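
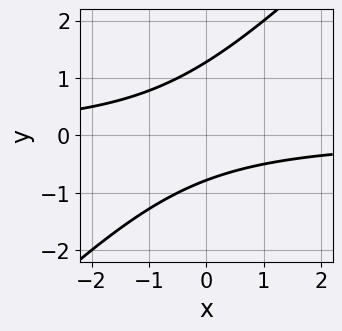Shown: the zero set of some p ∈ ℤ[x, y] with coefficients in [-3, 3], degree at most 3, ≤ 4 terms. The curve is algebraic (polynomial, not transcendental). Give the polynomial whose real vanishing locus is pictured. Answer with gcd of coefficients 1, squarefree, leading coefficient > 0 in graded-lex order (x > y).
1. Degree: the shape is more complex than any degree-1 curve, so deg p = 2.
2. From the axis intercepts and sections: it misses every integer gridline on the x-axis.
3. Fitting integer coefficients to these (and the overall shape) gives p.

2*x*y - 2*y^2 + y + 2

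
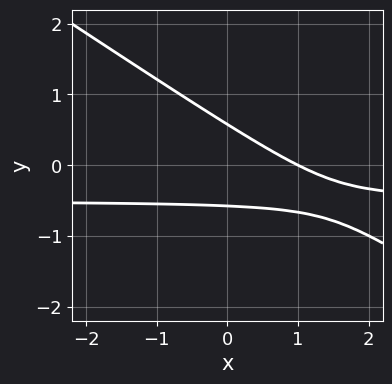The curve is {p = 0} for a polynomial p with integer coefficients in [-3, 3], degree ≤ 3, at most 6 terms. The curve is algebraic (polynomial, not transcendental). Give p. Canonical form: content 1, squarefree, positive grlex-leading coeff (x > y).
2*x*y + 3*y^2 + x - 1

1. The degree is 2 — the shape is more complex than any degree-1 curve.
2. From the axis intercepts and sections: one x-axis crossing is at x = 1.
3. Matching integer coefficients to the picture gives p.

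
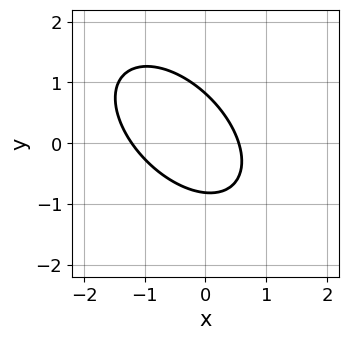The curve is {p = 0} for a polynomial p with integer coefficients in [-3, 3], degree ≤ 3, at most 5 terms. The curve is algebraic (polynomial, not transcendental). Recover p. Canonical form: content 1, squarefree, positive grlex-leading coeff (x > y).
Degree: no degree-1 curve has this shape, so deg p = 2.
Matching integer coefficients to the picture gives p.

3*x^2 + 3*x*y + 3*y^2 + 2*x - 2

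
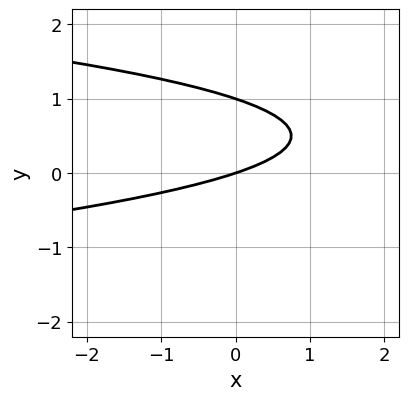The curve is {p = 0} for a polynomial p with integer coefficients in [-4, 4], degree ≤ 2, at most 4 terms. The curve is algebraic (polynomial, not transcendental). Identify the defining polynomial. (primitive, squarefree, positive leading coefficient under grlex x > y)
3*y^2 + x - 3*y

The degree is 2 — no degree-1 curve has this shape.
Checking where it meets the axes: it meets the x-axis at x = 0 (among the integer gridlines); the y-axis gridline crossings are at y ∈ {0, 1}.
Assembling these constraints gives the stated polynomial.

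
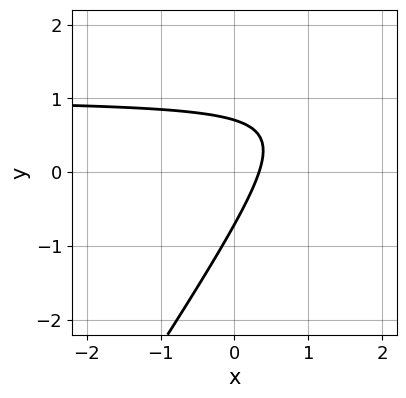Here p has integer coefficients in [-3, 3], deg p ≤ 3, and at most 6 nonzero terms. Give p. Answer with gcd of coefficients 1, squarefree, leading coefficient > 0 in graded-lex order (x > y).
3*x*y - 2*y^2 - 3*x + 1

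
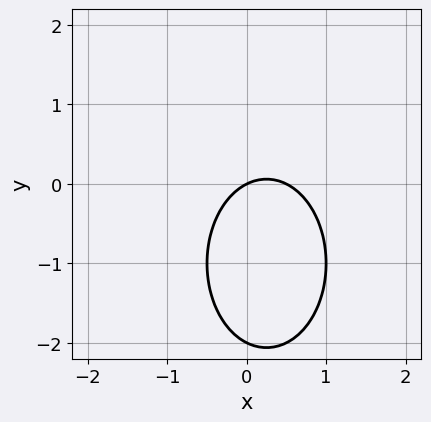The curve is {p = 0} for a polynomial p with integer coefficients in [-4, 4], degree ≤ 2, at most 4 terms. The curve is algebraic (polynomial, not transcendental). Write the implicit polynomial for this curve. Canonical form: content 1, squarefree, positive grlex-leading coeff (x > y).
2*x^2 + y^2 - x + 2*y

First, deg p = 2. A generic line meets the curve in up to 2 points.
Next, checking where it meets the axes: one x-axis crossing is at x = 0; among the integer gridlines, it crosses the y-axis at y ∈ {-2, 0}.
Finally, these observations pin down the coefficients.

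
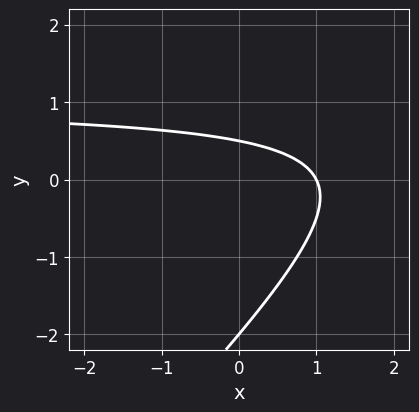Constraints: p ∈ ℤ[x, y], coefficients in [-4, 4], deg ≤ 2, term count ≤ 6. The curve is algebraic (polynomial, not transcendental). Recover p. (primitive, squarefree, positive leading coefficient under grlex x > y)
1. Degree: the shape is more complex than any degree-1 curve, so deg p = 2.
2. Against the integer gridlines: it meets the x-axis at x = 1 (among the integer gridlines); it crosses the y-axis at the gridline y = -2.
3. Together with the visible shape, these determine p as stated.

2*x*y - 2*y^2 - 2*x - 3*y + 2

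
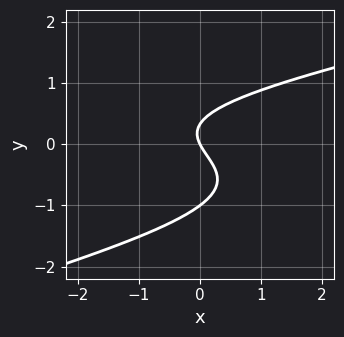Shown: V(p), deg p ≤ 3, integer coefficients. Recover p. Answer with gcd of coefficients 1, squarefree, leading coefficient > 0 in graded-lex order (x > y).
1. deg p = 3. The shape is more complex than any degree-2 curve.
2. Against the integer gridlines: among the integer gridlines, it crosses the y-axis at y ∈ {-1, 0}; it meets the x-axis at x = 0 (among the integer gridlines).
3. These observations pin down the coefficients.

x*y^2 - 3*y^3 - 2*y^2 + 2*x + y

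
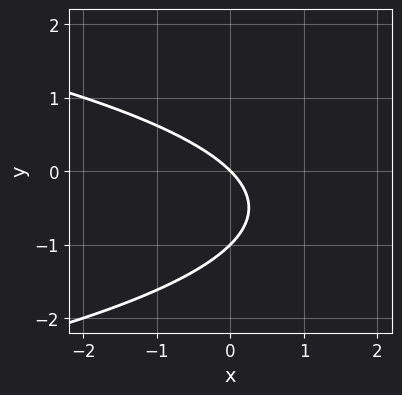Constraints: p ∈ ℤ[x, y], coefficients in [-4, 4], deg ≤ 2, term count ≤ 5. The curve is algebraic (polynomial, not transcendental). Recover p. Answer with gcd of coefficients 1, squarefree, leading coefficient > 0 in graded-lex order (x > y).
(a) Degree: no degree-1 curve has this shape, so deg p = 2.
(b) Reading off the gridlines: it meets the x-axis at x = 0 (among the integer gridlines); among the integer gridlines, it crosses the y-axis at y ∈ {-1, 0}.
(c) Fitting integer coefficients to these (and the overall shape) gives p.

y^2 + x + y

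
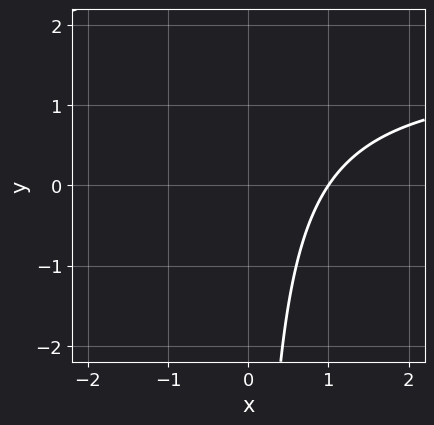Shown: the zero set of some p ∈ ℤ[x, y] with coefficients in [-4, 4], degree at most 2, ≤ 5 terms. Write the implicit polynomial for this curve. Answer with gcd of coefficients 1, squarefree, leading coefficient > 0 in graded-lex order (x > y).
2*x*y - 3*x + 3

(a) deg p = 2. A generic line meets the curve in up to 2 points.
(b) Against the integer gridlines: it crosses the x-axis at the gridline x = 1; the curve avoids every integer y-axis point in the box.
(c) The integer polynomial consistent with all of this is the stated p.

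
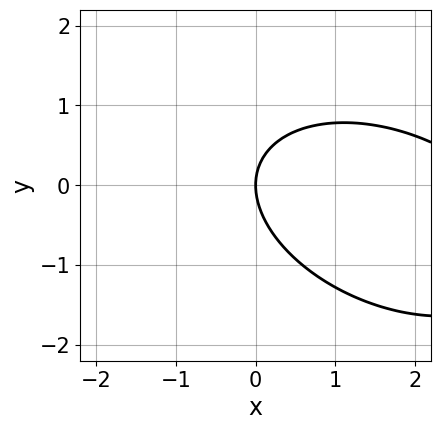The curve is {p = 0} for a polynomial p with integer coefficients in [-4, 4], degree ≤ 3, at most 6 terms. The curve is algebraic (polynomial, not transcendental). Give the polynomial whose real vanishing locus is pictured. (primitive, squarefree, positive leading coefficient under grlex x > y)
x^2 + x*y + 2*y^2 - 3*x

(a) deg p = 2. The shape is more complex than any degree-1 curve.
(b) From the visible intercepts: one y-axis crossing is at y = 0; it meets the x-axis at x = 0 (among the integer gridlines).
(c) The integer polynomial consistent with all of this is the stated p.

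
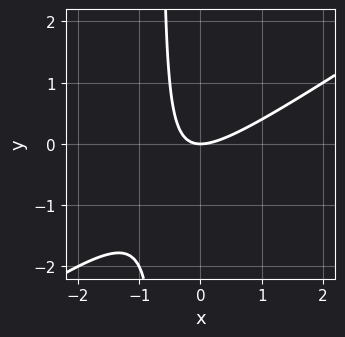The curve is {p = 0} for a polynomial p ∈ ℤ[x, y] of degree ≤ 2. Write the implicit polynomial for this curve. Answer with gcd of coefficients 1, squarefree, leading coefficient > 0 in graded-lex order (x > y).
(a) The degree is 2 — the shape is more complex than any degree-1 curve.
(b) Observable constraints: one y-axis crossing is at y = 0; one x-axis crossing is at x = 0.
(c) Fitting integer coefficients to these (and the overall shape) gives p.

2*x^2 - 3*x*y - 2*y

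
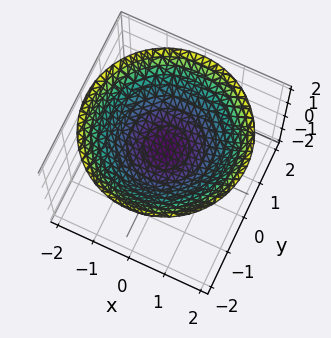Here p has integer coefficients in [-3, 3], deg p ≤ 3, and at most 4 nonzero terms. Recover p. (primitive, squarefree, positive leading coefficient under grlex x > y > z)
x^2 + y^2 - 3*z + 2

1. deg p = 2.
2. Symmetries: the z-axis is an axis of rotation, so x and y enter only as x² + y².
3. Reading off the gridlines: a circular section at z = 1 has radius exactly 1; it misses every integer gridline on the x-axis; it misses every integer gridline on the y-axis.
4. Putting this together gives p.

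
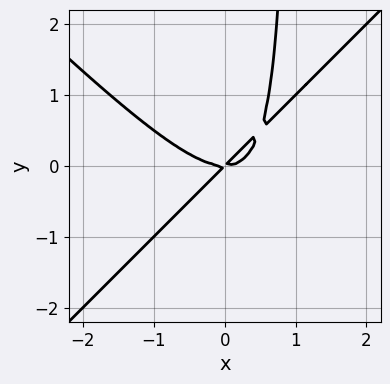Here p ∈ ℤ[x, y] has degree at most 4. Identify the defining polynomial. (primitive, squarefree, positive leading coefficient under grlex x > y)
(a) deg p = 3.
(b) Reading off the gridlines: it crosses the y-axis at the gridline y = 0; it meets the x-axis at x = 0 (among the integer gridlines).
(c) Putting this together gives p.

x^3 - x*y^2 - x*y + y^2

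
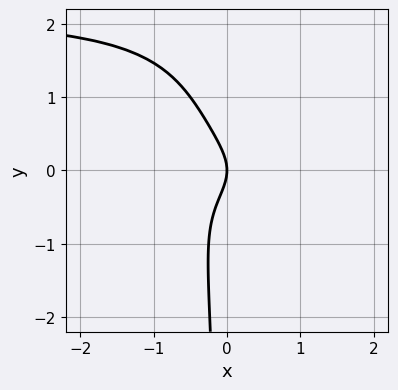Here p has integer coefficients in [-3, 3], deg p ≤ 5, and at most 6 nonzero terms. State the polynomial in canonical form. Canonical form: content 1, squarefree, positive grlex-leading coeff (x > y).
The degree is 4 — no degree-3 curve has this shape.
Checking where it meets the axes: it meets the x-axis at x = 0 (among the integer gridlines); it meets the y-axis at y = 0 (among the integer gridlines).
Assembling these constraints gives the stated polynomial.

x*y^3 - 2*x*y^2 - y^2 - x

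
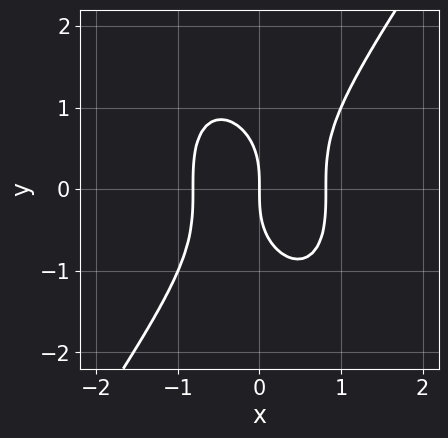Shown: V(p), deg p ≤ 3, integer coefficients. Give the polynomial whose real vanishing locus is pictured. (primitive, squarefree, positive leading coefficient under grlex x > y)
3*x^3 - y^3 - 2*x

The degree is 3 — the shape is more complex than any degree-2 curve.
Checking where it meets the axes: one y-axis crossing is at y = 0; one x-axis crossing is at x = 0.
The integer polynomial consistent with all of this is the stated p.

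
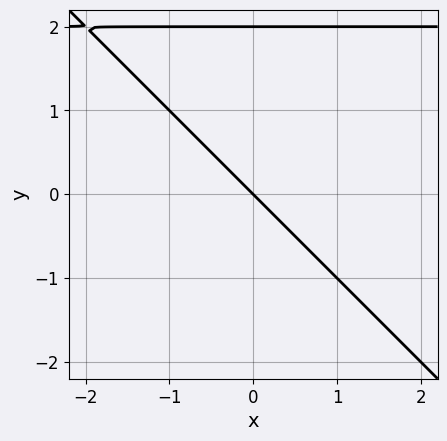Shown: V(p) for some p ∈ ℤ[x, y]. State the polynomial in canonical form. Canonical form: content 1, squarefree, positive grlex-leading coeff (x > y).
x*y + y^2 - 2*x - 2*y

First, degree: a generic line meets the curve in up to 2 points, so deg p = 2.
Next, checking where it meets the axes: among the integer gridlines, it crosses the y-axis at y ∈ {0, 2}; it crosses the x-axis at the gridline x = 0.
Finally, putting this together gives p.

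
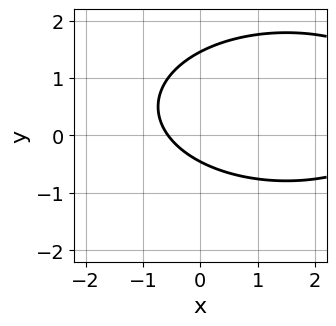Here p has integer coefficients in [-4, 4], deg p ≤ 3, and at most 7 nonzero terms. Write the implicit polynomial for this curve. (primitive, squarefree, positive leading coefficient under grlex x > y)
x^2 + 3*y^2 - 3*x - 3*y - 2

First, deg p = 2. The shape is more complex than any degree-1 curve.
Finally, putting this together gives p.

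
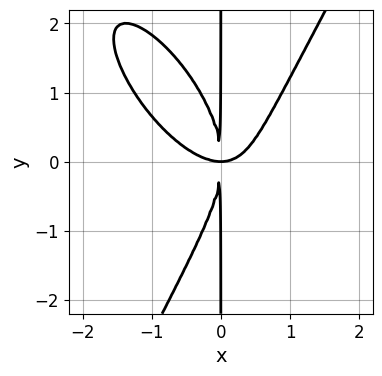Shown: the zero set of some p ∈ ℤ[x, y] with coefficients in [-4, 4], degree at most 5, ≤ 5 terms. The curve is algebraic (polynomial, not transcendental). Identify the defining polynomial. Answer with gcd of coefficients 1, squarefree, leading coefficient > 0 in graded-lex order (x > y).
First, degree: a generic line meets the curve in up to 4 points, so deg p = 4.
Then, against the integer gridlines: the visible y-axis segment lies entirely on the curve.
Finally, together with the visible shape, these determine p as stated.

3*x^4 + 2*x^3*y - x*y^3 - 3*x^2*y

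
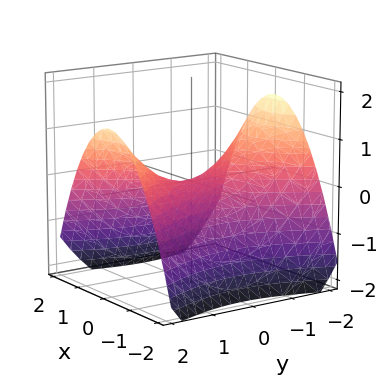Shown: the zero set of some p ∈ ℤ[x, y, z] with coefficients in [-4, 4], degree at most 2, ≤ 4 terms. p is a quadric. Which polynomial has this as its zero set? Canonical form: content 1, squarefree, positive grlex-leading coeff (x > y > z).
2*x^2 - y^2 + 3*z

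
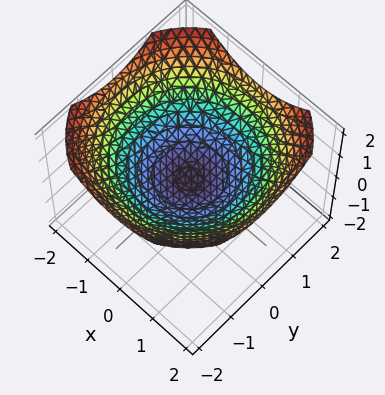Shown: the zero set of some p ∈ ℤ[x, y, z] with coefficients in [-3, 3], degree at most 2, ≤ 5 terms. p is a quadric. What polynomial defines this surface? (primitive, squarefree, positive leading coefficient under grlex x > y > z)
x^2 + y^2 - 3*z

(a) deg p = 2.
(b) Symmetries: the z-axis is an axis of rotation, so x and y enter only as x² + y².
(c) Against the integer gridlines: it crosses the y-axis at the gridline y = 0; a circular section at z = 1 has radius between 1 and 2.
(d) Assembling these constraints gives the stated polynomial.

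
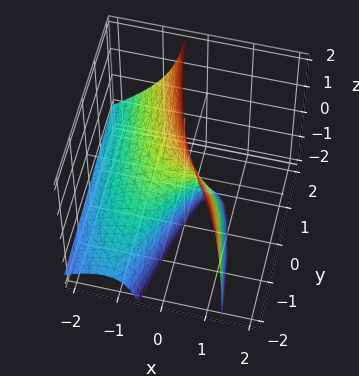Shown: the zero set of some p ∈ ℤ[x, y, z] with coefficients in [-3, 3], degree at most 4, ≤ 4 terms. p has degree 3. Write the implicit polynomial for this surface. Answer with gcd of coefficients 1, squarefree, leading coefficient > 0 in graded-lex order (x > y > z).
2*x^3 - 2*x^2*z + 3*x*z + 2*y

(a) deg p = 3. A generic line meets the surface in up to 3 points.
(b) Checking where it meets the axes: it crosses the y-axis at the gridline y = 0; every point of the z-axis in the box is on the surface; one x-axis crossing is at x = 0.
(c) Matching integer coefficients to the picture gives p.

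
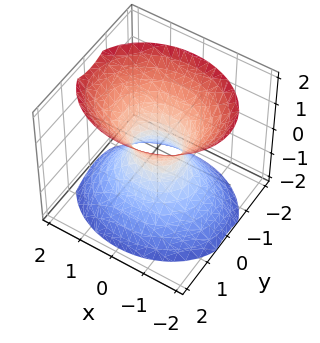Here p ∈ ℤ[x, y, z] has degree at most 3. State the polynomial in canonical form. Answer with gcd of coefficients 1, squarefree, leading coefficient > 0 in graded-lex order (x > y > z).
2*x^2 + 3*y^2 - 2*z^2 - 1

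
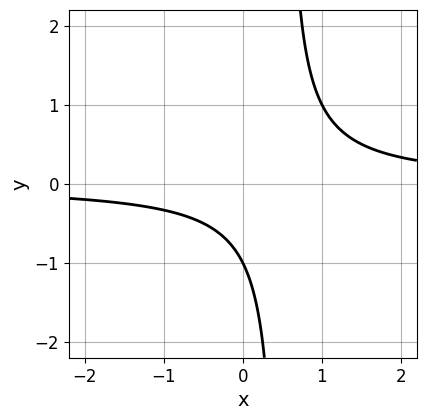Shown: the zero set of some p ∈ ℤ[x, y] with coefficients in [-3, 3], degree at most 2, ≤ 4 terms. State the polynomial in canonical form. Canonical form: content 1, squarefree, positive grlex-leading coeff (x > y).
(a) The degree is 2 — no degree-1 curve has this shape.
(b) Observable constraints: one y-axis crossing is at y = -1; the curve avoids every integer x-axis point in the box.
(c) Fitting integer coefficients to these (and the overall shape) gives p.

2*x*y - y - 1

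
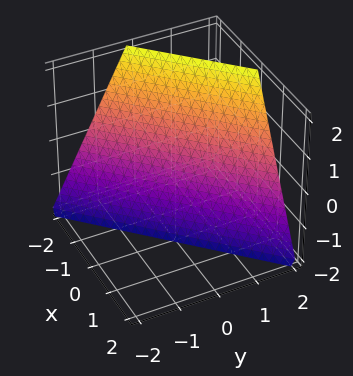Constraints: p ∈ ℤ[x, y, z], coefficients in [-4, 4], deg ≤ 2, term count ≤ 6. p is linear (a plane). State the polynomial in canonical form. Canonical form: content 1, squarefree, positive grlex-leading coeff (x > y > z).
2*x - 2*y + z + 2

1. deg p = 1. Every cross-section is a straight line — this is a plane.
2. Observable constraints: it meets the y-axis at y = 1 (among the integer gridlines); it crosses the x-axis at the gridline x = -1; one z-axis crossing is at z = -2.
3. Solving for integer coefficients yields p as stated.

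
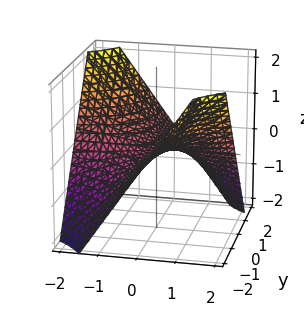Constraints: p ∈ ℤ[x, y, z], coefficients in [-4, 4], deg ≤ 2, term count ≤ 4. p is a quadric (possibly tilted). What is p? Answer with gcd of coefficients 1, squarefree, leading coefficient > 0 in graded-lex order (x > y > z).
1. The degree is 2 — no degree-1 surface has this shape.
2. From the axis intercepts and sections: the visible x-axis segment lies entirely on the surface; every point of the y-axis in the box is on the surface; one z-axis crossing is at z = 0.
3. Matching integer coefficients to the picture gives p.

2*x*y + 3*z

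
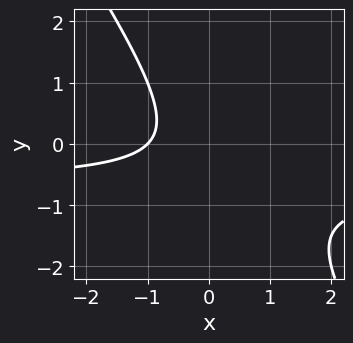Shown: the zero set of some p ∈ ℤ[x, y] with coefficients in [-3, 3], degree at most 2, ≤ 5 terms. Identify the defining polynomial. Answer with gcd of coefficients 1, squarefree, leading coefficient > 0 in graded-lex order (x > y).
3*x*y + 2*y^2 + 2*x + y + 2

deg p = 2. A generic line meets the curve in up to 2 points.
Checking where it meets the axes: it misses every integer gridline on the y-axis; it meets the x-axis at x = -1 (among the integer gridlines).
Fitting integer coefficients to these (and the overall shape) gives p.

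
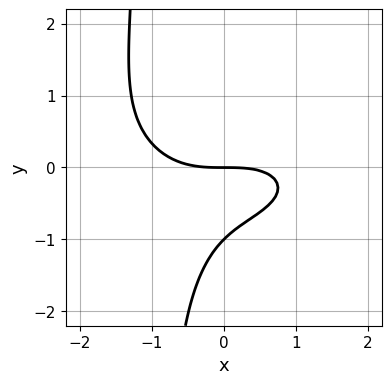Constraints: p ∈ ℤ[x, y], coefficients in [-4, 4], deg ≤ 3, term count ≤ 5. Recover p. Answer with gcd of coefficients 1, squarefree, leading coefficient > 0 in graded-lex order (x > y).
1. The degree is 3 — no degree-2 curve has this shape.
2. Against the integer gridlines: one x-axis crossing is at x = 0; among the integer gridlines, it crosses the y-axis at y ∈ {-1, 0}.
3. Together with the visible shape, these determine p as stated.

x^3 + 3*x*y^2 + 3*y^2 + 3*y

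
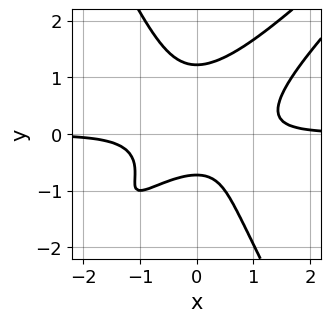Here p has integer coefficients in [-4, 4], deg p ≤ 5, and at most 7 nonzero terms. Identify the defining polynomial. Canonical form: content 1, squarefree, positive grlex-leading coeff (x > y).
(a) Degree: a generic line meets the curve in up to 4 points, so deg p = 4.
(b) From the visible intercepts: it misses every integer gridline on the x-axis.
(c) Matching integer coefficients to the picture gives p.

2*x^3*y - 3*x^2*y^2 + y^4 - y - 1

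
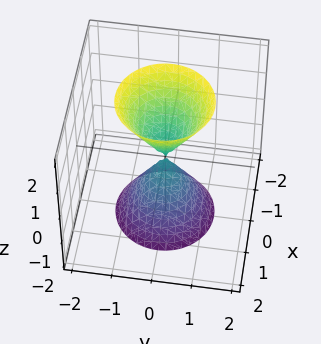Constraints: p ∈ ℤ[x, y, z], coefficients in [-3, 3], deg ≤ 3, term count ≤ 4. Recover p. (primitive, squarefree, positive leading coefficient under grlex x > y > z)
3*x^2 + 3*y^2 - z^2

(a) I count 2 distinct pieces. Treating them together as one polynomial.
(b) deg p = 2. Two nappes meeting at a single point; a quadric.
(c) Symmetries: it's symmetric under z → −z, forcing even powers of z; every cross-section ⟂ z is a circle, so x, y appear only via x² + y².
(d) From the visible intercepts: a circular section at z = -2 has radius between 1 and 2; it crosses the x-axis at the gridline x = 0.
(e) Solving for integer coefficients yields p as stated.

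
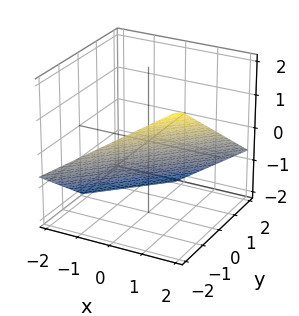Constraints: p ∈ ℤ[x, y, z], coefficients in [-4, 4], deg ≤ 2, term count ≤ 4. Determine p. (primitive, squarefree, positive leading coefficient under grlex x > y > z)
First, deg p = 1. Every cross-section is a straight line — this is a plane.
Next, reading off the gridlines: it meets the y-axis at y = -1 (among the integer gridlines); it meets the x-axis at x = 1 (among the integer gridlines).
Finally, putting this together gives p.

2*x - 2*y - 3*z - 2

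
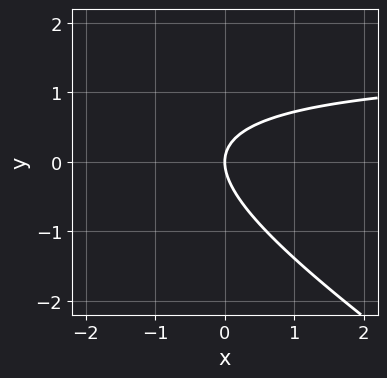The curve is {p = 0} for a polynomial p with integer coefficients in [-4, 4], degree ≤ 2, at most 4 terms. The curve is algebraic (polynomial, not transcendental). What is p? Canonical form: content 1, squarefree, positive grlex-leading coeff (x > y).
First, the degree is 2 — the shape is more complex than any degree-1 curve.
Then, from the visible intercepts: it meets the y-axis at y = 0 (among the integer gridlines); it crosses the x-axis at the gridline x = 0.
Finally, these observations pin down the coefficients.

2*x*y + 3*y^2 - 3*x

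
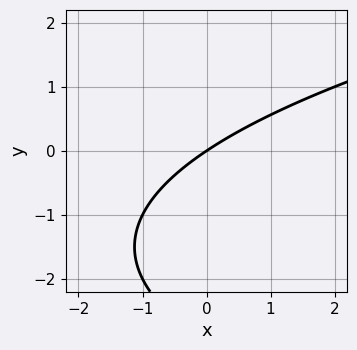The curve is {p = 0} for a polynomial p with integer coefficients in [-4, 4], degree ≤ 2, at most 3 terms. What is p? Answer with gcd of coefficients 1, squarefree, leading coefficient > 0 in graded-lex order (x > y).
1. The degree is 2 — no degree-1 curve has this shape.
2. From the visible intercepts: it crosses the y-axis at the gridline y = 0; one x-axis crossing is at x = 0.
3. Putting this together gives p.

y^2 - 2*x + 3*y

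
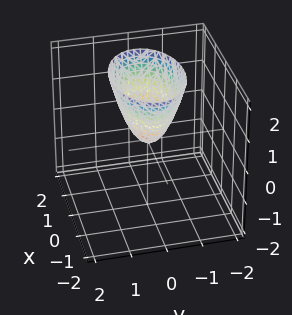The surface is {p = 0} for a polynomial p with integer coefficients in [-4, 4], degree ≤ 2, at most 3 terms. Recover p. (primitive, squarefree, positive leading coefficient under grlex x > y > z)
1. Degree: a single bowl opening along one axis; a quadric, so deg p = 2.
2. Symmetries: the y ↦ −y reflection is a symmetry, so y appears only in even powers; the x ↦ −x reflection is a symmetry, so x appears only in even powers.
3. Against the integer gridlines: one y-axis crossing is at y = 0; it crosses the z-axis at the gridline z = 0; one x-axis crossing is at x = 0.
4. Fitting integer coefficients to these (and the overall shape) gives p.

x^2 + 2*y^2 - z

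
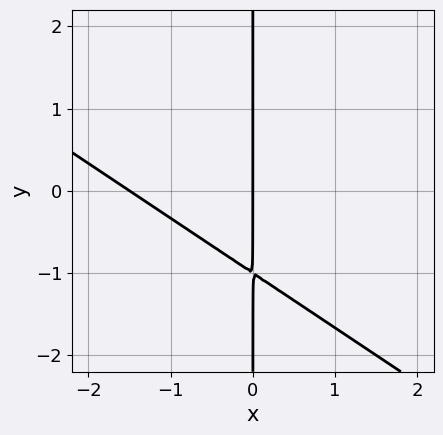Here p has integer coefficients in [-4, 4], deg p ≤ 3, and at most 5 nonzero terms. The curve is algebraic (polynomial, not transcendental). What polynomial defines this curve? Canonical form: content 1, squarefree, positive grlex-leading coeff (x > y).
The degree is 2 — the shape is more complex than any degree-1 curve.
Against the integer gridlines: it crosses the x-axis at the gridline x = 0; the visible y-axis segment lies entirely on the curve.
Fitting integer coefficients to these (and the overall shape) gives p.

2*x^2 + 3*x*y + 3*x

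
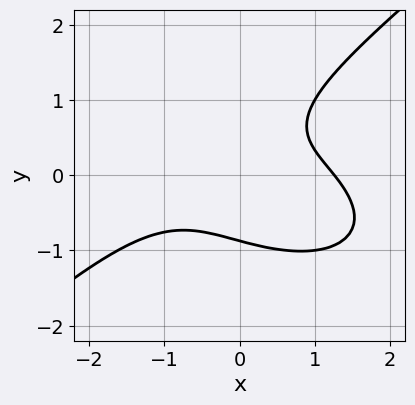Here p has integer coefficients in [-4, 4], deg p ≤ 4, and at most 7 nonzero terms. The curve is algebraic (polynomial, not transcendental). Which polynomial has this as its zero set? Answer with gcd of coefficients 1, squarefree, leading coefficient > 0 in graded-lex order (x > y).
(a) Degree: a generic line meets the curve in up to 3 points, so deg p = 3.
(b) Matching integer coefficients to the picture gives p.

x^3 + x*y^2 - 3*y^3 + 3*x*y - 2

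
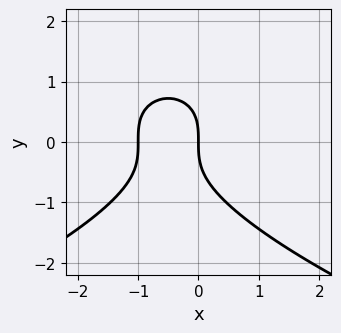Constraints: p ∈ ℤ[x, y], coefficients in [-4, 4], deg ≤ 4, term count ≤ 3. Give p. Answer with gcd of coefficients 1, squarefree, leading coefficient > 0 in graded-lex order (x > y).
First, the degree is 3 — no degree-2 curve has this shape.
Next, against the integer gridlines: the x-axis gridline crossings are at x ∈ {-1, 0}; it meets the y-axis at y = 0 (among the integer gridlines).
Finally, assembling these constraints gives the stated polynomial.

2*y^3 + 3*x^2 + 3*x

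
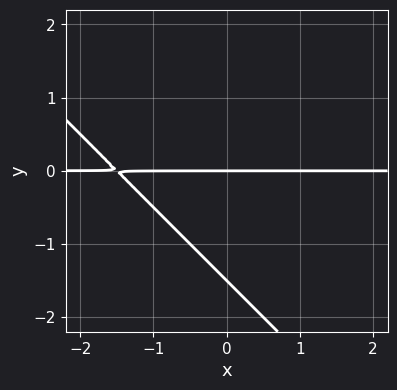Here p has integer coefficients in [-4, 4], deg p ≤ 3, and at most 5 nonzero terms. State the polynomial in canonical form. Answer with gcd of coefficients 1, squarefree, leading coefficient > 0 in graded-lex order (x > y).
1. Degree: the shape is more complex than any degree-1 curve, so deg p = 2.
2. From the axis intercepts and sections: every point of the x-axis in the box is on the curve; one y-axis crossing is at y = 0.
3. Solving for integer coefficients yields p as stated.

2*x*y + 2*y^2 + 3*y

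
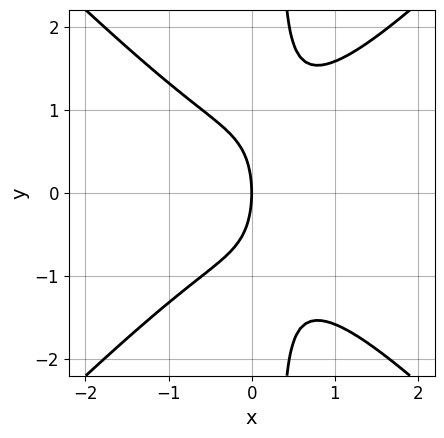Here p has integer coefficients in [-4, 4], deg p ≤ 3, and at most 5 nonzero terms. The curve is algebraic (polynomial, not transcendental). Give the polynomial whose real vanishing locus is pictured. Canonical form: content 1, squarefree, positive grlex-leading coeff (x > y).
3*x^3 - 3*x*y^2 - x^2 + y^2 + 3*x

First, the degree is 3 — a generic line meets the curve in up to 3 points.
Then, symmetries: it's symmetric under y → −y, forcing even powers of y.
Next, observable constraints: it meets the x-axis at x = 0 (among the integer gridlines); it crosses the y-axis at the gridline y = 0.
Finally, solving for integer coefficients yields p as stated.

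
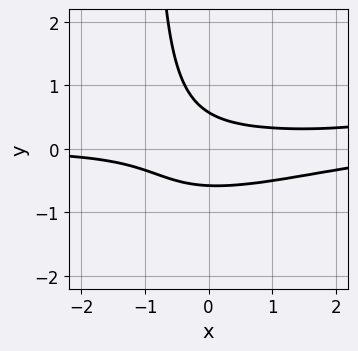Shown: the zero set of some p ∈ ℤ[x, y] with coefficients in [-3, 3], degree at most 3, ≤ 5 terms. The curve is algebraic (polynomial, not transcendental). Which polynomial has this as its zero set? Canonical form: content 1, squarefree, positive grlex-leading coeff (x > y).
First, deg p = 3. A generic line meets the curve in up to 3 points.
Next, reading off the gridlines: no x-intercept at any integer in the box.
Finally, fitting integer coefficients to these (and the overall shape) gives p.

x^2*y - 3*x*y^2 - 2*x*y - 3*y^2 + 1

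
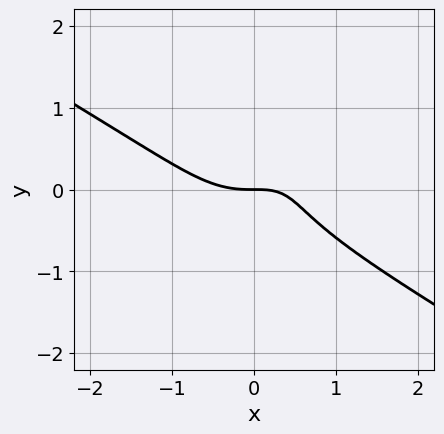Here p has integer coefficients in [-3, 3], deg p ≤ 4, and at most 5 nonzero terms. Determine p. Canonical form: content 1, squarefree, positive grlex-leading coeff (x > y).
First, degree: no degree-2 curve has this shape, so deg p = 3.
Then, against the integer gridlines: one y-axis crossing is at y = 0; it meets the x-axis at x = 0 (among the integer gridlines).
Finally, the integer polynomial consistent with all of this is the stated p.

x^3 + x^2*y + 2*y^3 - x*y + y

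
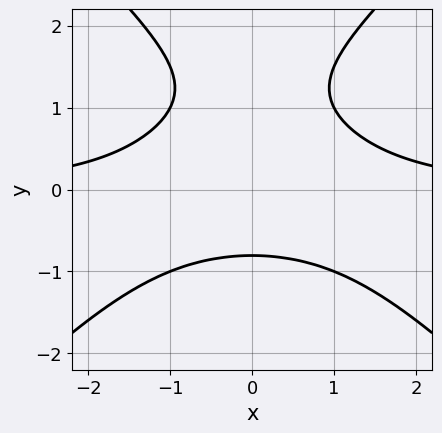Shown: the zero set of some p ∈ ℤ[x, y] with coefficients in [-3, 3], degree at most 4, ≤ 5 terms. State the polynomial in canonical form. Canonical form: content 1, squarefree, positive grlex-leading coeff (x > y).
First, the degree is 3 — no degree-2 curve has this shape.
Then, symmetries: mirror symmetry x ↦ −x ⇒ only even powers of x.
Then, reading off the gridlines: the curve avoids every integer x-axis point in the box.
Finally, matching integer coefficients to the picture gives p.

2*x^2*y - 2*y^3 + 3*y^2 - 3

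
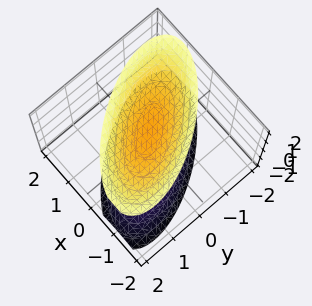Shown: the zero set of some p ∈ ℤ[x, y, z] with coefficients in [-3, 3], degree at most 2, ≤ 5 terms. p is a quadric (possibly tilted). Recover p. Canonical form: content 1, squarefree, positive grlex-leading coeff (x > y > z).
1. The picture has 2 separate pieces. They look like related sheets of one shape, so recover p as a whole.
2. Degree: the shape is more complex than any degree-1 surface, so deg p = 2.
3. From the axis intercepts and sections: it misses every integer gridline on the x-axis; it misses every integer gridline on the y-axis.
4. Solving for integer coefficients yields p as stated.

3*x^2 + 3*x*y + 2*y^2 - 2*z^2 + 3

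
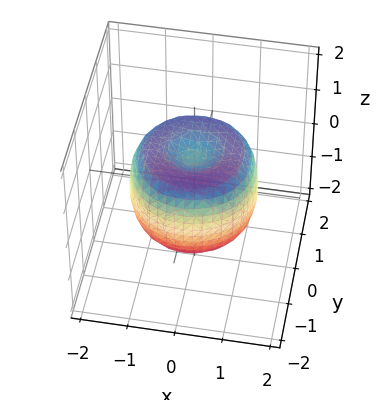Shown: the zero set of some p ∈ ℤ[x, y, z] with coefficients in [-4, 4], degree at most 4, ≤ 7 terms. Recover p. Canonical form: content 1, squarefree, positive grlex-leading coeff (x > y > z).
(a) Degree: the shape is more complex than any degree-3 surface, so deg p = 4.
(b) By symmetry, every cross-section ⟂ z is a circle, so x, y appear only via x² + y².
(c) Against the integer gridlines: a circular section at z = -1 has radius between 0 and 1.
(d) Solving for integer coefficients yields p as stated.

2*x^4 + 4*x^2*y^2 + 2*y^4 - 3*x^2 - 3*y^2 + 2*z^2 - 1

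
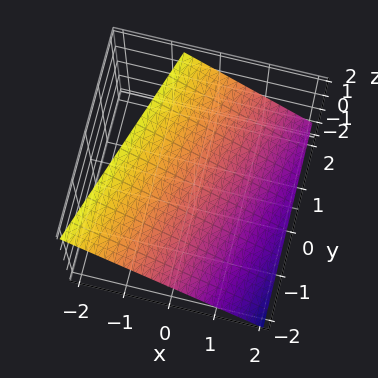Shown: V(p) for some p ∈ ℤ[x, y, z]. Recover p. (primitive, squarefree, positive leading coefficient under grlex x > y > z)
(a) Degree: every cross-section is a straight line — this is a plane, so deg p = 1.
(b) From the visible intercepts: it crosses the y-axis at the gridline y = -2.
(c) These observations pin down the coefficients.

3*x - y + 3*z - 2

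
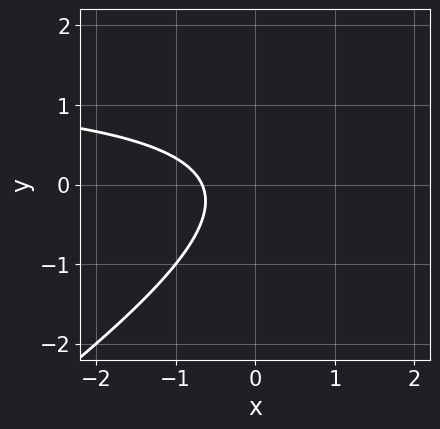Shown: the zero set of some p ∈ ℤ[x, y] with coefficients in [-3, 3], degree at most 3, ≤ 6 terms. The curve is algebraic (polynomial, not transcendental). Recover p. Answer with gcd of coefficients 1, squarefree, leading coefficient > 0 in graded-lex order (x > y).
1. The degree is 2 — a generic line meets the curve in up to 2 points.
2. Reading off the gridlines: it misses every integer gridline on the y-axis.
3. Putting this together gives p.

2*x*y - 3*y^2 - 3*x - 2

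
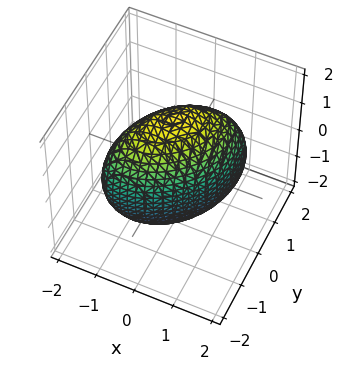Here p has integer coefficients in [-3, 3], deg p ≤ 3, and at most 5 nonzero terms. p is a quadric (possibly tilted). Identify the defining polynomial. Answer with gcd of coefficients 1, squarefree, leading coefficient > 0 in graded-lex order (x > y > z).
2*x^2 - 2*x*y + 2*y^2 + z^2 - 3

1. Degree: a generic line meets the surface in up to 2 points, so deg p = 2.
2. Putting this together gives p.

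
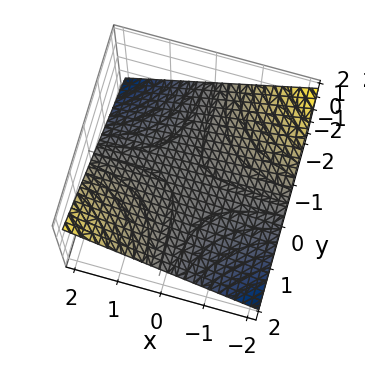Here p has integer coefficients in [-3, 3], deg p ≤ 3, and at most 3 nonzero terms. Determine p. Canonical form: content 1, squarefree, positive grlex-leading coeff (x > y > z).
x*y - 3*z

First, degree: a hyperbolic paraboloid; a quadric, so deg p = 2.
Then, from the visible intercepts: one z-axis crossing is at z = 0; the visible x-axis segment lies entirely on the surface.
Finally, together with the visible shape, these determine p as stated.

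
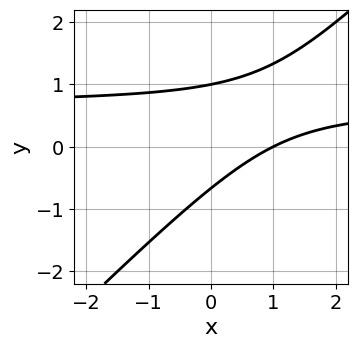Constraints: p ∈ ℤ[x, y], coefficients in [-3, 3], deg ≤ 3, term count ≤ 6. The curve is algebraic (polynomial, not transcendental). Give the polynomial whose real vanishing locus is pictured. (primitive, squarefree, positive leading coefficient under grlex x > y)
3*x*y - 3*y^2 - 2*x + y + 2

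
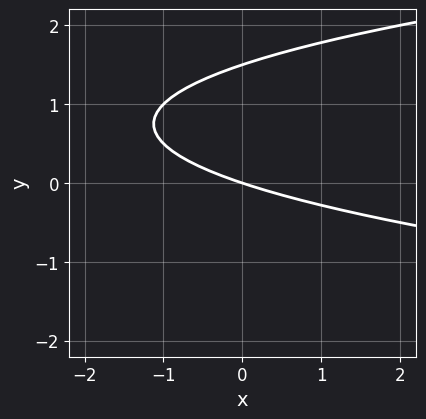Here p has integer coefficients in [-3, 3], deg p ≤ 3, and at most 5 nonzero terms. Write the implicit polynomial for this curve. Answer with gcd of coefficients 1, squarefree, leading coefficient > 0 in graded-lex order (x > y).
1. The degree is 2 — a generic line meets the curve in up to 2 points.
2. Observable constraints: one y-axis crossing is at y = 0; it meets the x-axis at x = 0 (among the integer gridlines).
3. Together with the visible shape, these determine p as stated.

2*y^2 - x - 3*y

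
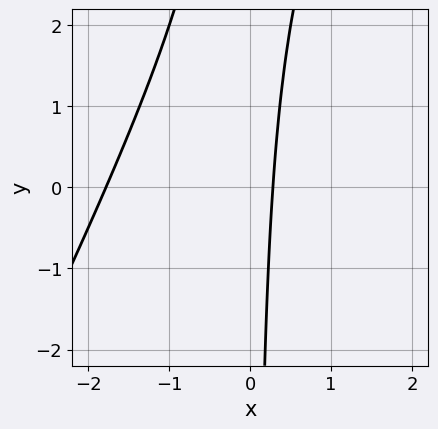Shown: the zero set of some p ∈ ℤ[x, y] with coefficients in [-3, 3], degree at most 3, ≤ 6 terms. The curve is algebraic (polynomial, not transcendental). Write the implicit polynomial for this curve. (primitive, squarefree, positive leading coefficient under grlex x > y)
2*x^2 - x*y + 3*x - 1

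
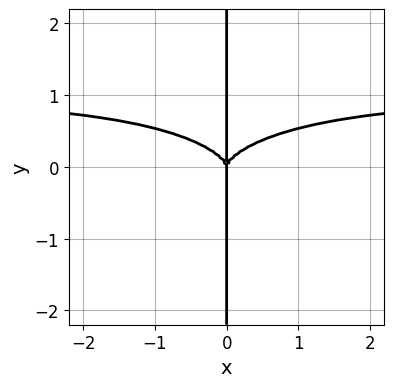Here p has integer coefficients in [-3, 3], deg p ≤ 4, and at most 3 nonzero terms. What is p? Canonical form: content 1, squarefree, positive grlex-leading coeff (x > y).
x^3*y + 3*x*y^3 - x^3

First, deg p = 4. The shape is more complex than any degree-3 curve.
Next, observable constraints: every point of the y-axis in the box is on the curve; it crosses the x-axis at the gridline x = 0.
Finally, assembling these constraints gives the stated polynomial.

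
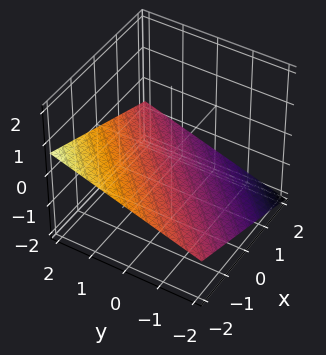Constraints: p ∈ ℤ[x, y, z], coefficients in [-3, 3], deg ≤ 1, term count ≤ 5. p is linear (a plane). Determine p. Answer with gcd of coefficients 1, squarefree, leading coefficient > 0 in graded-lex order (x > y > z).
The degree is 1 — the surface is flat (a plane).
From the visible intercepts: it crosses the y-axis at the gridline y = 2; it meets the x-axis at x = -2 (among the integer gridlines).
Solving for integer coefficients yields p as stated.

x - y + 3*z + 2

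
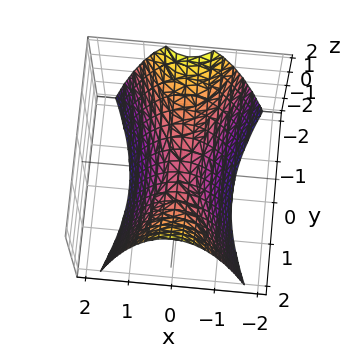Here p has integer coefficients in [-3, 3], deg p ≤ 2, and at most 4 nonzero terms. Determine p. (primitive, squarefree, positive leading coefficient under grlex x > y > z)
First, the degree is 2 — a hyperbolic paraboloid; a quadric.
Then, symmetries: the x ↦ −x reflection is a symmetry, so x appears only in even powers; the y ↦ −y reflection is a symmetry, so y appears only in even powers.
Next, from the visible intercepts: it crosses the z-axis at the gridline z = 0; one y-axis crossing is at y = 0; it crosses the x-axis at the gridline x = 0.
Finally, the integer polynomial consistent with all of this is the stated p.

3*x^2 - y^2 + 2*z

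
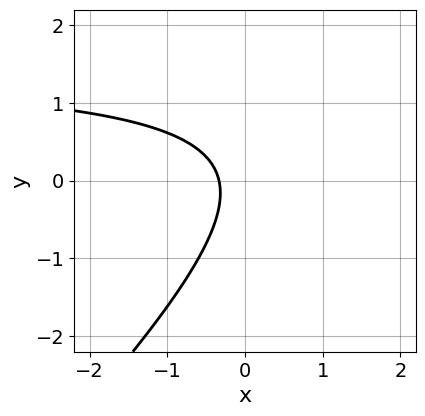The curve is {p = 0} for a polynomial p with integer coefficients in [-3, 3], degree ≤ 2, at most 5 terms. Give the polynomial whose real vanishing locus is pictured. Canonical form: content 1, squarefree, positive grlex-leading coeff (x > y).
2*x*y - 2*y^2 - 3*x - 1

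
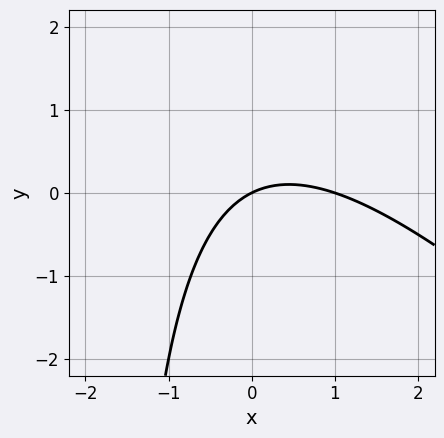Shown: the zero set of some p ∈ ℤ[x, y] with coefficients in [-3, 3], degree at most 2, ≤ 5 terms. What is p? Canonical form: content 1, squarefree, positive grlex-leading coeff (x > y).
First, deg p = 2. The shape is more complex than any degree-1 curve.
Then, observable constraints: among the integer gridlines, it crosses the x-axis at x ∈ {0, 1}; it crosses the y-axis at the gridline y = 0.
Finally, the integer polynomial consistent with all of this is the stated p.

x^2 + x*y - x + 2*y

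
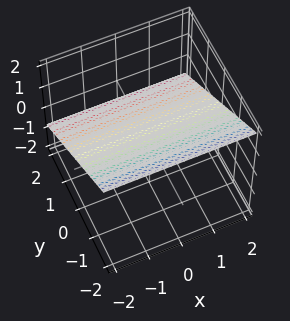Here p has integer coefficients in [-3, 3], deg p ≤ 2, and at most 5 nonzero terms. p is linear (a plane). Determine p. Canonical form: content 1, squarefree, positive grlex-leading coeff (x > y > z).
1. Degree: every cross-section is a straight line — this is a plane, so deg p = 1.
2. Reading off the gridlines: it misses every integer gridline on the x-axis; it meets the y-axis at y = 1 (among the integer gridlines).
3. Together with the visible shape, these determine p as stated.

2*y + 3*z - 2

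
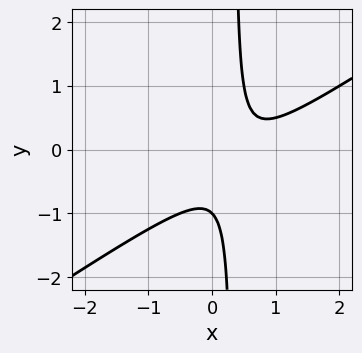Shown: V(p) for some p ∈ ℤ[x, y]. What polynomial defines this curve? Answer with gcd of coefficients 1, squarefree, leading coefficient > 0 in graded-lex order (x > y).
2*x^2 - 3*x*y - 2*x + y + 1

(a) Degree: the shape is more complex than any degree-1 curve, so deg p = 2.
(b) From the axis intercepts and sections: it crosses the y-axis at the gridline y = -1; the curve avoids every integer x-axis point in the box.
(c) These observations pin down the coefficients.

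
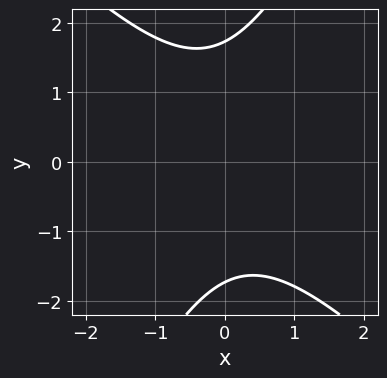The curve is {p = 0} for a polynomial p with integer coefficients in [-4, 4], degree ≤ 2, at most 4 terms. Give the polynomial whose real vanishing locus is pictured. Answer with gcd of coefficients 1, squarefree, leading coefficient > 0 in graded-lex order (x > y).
1. Degree: a generic line meets the curve in up to 2 points, so deg p = 2.
2. Checking where it meets the axes: it misses every integer gridline on the x-axis.
3. Solving for integer coefficients yields p as stated.

2*x^2 + x*y - y^2 + 3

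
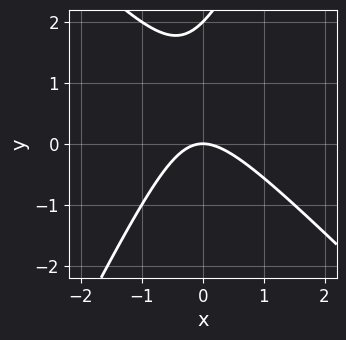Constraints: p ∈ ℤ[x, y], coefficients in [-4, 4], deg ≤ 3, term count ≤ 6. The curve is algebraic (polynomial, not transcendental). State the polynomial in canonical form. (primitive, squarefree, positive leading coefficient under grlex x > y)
(a) deg p = 2. No degree-1 curve has this shape.
(b) Observable constraints: the y-axis gridline crossings are at y ∈ {0, 2}; one x-axis crossing is at x = 0.
(c) Assembling these constraints gives the stated polynomial.

2*x^2 + x*y - y^2 + 2*y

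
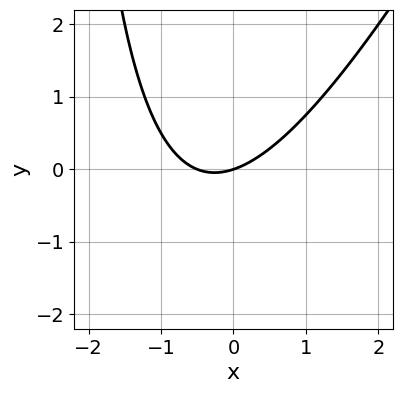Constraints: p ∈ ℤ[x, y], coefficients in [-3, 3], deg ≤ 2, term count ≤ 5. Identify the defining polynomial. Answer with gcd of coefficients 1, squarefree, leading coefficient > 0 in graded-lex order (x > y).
Degree: no degree-1 curve has this shape, so deg p = 2.
From the axis intercepts and sections: it crosses the x-axis at the gridline x = 0; one y-axis crossing is at y = 0.
Assembling these constraints gives the stated polynomial.

2*x^2 - x*y + x - 3*y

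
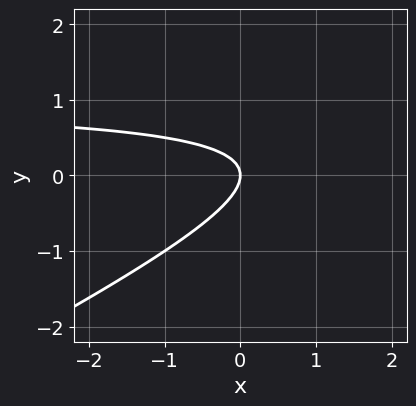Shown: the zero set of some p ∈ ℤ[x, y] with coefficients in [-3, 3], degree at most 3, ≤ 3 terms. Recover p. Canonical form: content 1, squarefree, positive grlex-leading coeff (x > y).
1. deg p = 2. No degree-1 curve has this shape.
2. Reading off the gridlines: it crosses the y-axis at the gridline y = 0; it meets the x-axis at x = 0 (among the integer gridlines).
3. Assembling these constraints gives the stated polynomial.

x*y - 2*y^2 - x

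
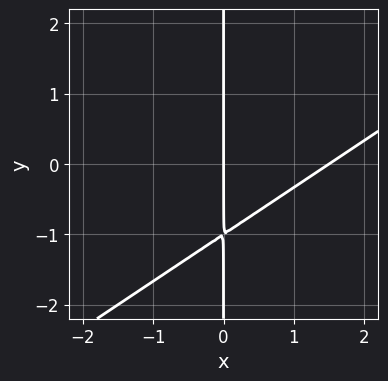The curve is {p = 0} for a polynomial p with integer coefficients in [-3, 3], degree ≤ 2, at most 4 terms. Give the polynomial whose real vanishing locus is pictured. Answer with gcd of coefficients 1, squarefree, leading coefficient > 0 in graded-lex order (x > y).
2*x^2 - 3*x*y - 3*x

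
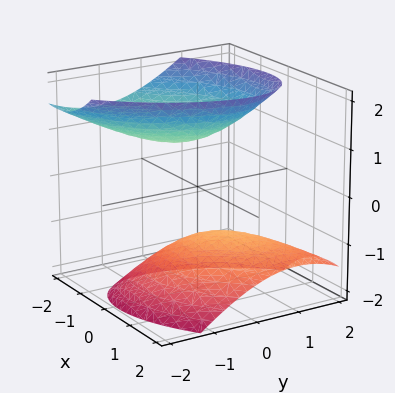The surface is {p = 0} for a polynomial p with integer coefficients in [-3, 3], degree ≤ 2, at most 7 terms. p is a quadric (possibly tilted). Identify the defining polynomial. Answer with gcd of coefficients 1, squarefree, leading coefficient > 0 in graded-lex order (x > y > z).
1. There are 2 components.
2. The degree is 2 — no degree-1 surface has this shape.
3. Against the integer gridlines: the surface avoids every integer x-axis point in the box; the z-axis gridline crossings are at z ∈ {-1, 1}; it misses every integer gridline on the y-axis.
4. Assembling these constraints gives the stated polynomial.

x^2 - x*y + x*z + y^2 - z^2 + 1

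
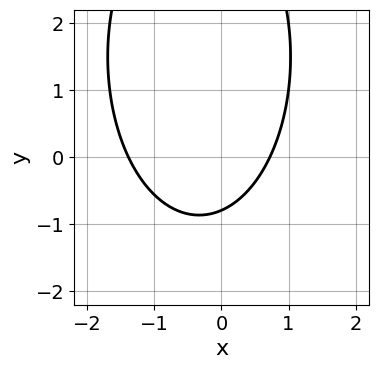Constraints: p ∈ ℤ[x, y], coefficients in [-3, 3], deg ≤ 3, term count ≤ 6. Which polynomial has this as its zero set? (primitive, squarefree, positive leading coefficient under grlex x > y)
First, deg p = 2. No degree-1 curve has this shape.
Finally, putting this together gives p.

3*x^2 + y^2 + 2*x - 3*y - 3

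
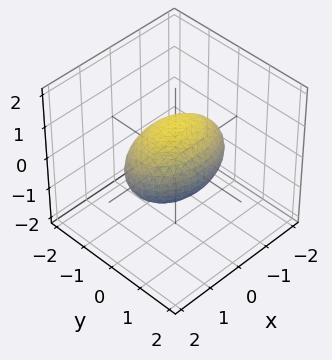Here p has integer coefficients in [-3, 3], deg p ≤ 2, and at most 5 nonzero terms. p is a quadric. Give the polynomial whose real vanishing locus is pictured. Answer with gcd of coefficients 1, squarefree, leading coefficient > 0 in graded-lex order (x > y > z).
x^2 + 2*y^2 + 2*z^2 - 2

1. deg p = 2. Bounded and convex; a quadric.
2. Symmetries: it's symmetric under x → −x, forcing even powers of x; mirror symmetry z ↦ −z ⇒ only even powers of z; the y ↦ −y reflection is a symmetry, so y appears only in even powers.
3. From the axis intercepts and sections: the z-axis gridline crossings are at z ∈ {-1, 1}; among the integer gridlines, it crosses the y-axis at y ∈ {-1, 1}.
4. Solving for integer coefficients yields p as stated.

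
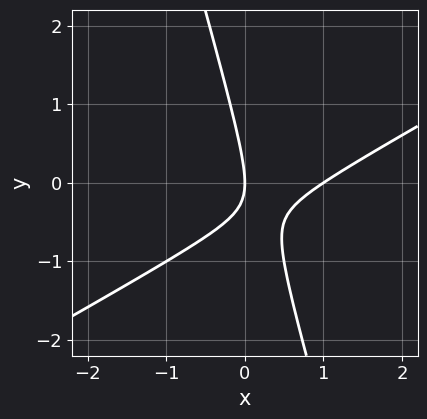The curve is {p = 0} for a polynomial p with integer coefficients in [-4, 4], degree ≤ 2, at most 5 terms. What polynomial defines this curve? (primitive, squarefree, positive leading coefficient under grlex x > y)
Degree: the shape is more complex than any degree-1 curve, so deg p = 2.
Reading off the gridlines: among the integer gridlines, it crosses the x-axis at x ∈ {0, 1}; it crosses the y-axis at the gridline y = 0.
Matching integer coefficients to the picture gives p.

2*x^2 - 3*x*y - y^2 - 2*x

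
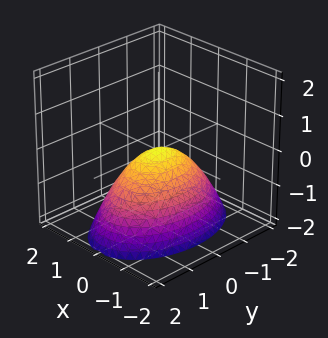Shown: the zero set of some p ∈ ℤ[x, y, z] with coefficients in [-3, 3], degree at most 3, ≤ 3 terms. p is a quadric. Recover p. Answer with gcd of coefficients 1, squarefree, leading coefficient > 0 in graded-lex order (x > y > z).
The degree is 2 — a single bowl opening along one axis; a quadric.
Symmetries: the x ↦ −x reflection is a symmetry, so x appears only in even powers; mirror symmetry y ↦ −y ⇒ only even powers of y.
Against the integer gridlines: it meets the z-axis at z = 0 (among the integer gridlines); it crosses the y-axis at the gridline y = 0.
Solving for integer coefficients yields p as stated.

2*x^2 + y^2 + 2*z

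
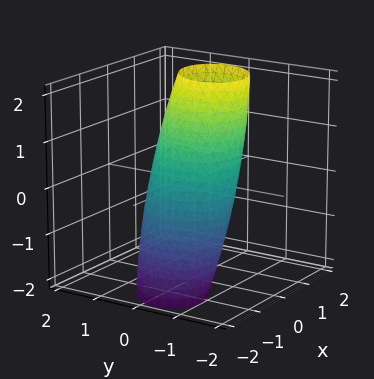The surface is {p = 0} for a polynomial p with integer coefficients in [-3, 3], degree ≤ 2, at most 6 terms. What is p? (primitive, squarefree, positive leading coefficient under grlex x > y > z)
3*x^2 - x*y - 3*x*z + 3*y^2 + z^2 - 3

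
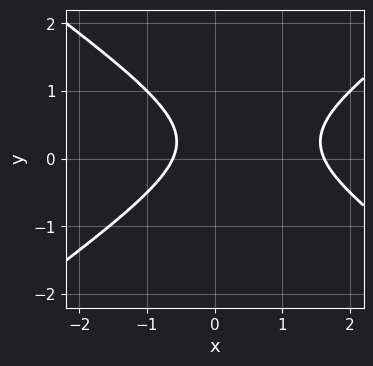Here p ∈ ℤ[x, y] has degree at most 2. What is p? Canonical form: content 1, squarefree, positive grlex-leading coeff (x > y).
Degree: a generic line meets the curve in up to 2 points, so deg p = 2.
Checking where it meets the axes: the curve avoids every integer y-axis point in the box.
Matching integer coefficients to the picture gives p.

x^2 - 2*y^2 - x + y - 1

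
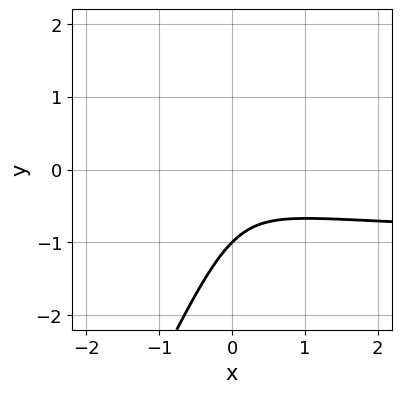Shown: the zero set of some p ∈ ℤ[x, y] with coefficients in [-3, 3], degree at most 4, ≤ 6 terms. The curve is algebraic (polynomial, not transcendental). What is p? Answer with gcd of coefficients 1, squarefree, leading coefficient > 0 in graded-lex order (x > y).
2*x^2*y - 3*x*y^2 + y^3 + 2*x^2 + 1

1. The degree is 3 — the shape is more complex than any degree-2 curve.
2. From the axis intercepts and sections: it crosses the y-axis at the gridline y = -1; it misses every integer gridline on the x-axis.
3. Assembling these constraints gives the stated polynomial.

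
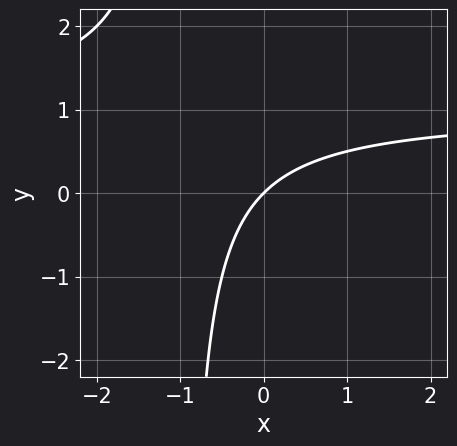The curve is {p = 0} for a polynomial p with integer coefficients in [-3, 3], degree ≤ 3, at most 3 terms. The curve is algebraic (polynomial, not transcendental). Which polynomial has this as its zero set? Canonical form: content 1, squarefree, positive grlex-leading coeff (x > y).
1. Degree: a generic line meets the curve in up to 2 points, so deg p = 2.
2. From the axis intercepts and sections: one x-axis crossing is at x = 0; one y-axis crossing is at y = 0.
3. Fitting integer coefficients to these (and the overall shape) gives p.

x*y - x + y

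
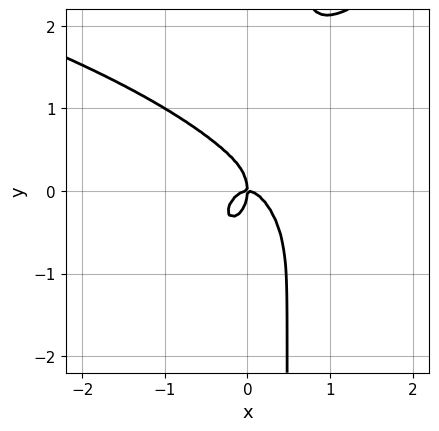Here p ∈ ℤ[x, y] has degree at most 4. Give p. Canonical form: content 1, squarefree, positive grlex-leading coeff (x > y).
x^2*y^2 - 2*x*y^3 + 3*x^3 + y^3 + x*y

(a) The degree is 4 — a generic line meets the curve in up to 4 points.
(b) Checking where it meets the axes: it crosses the y-axis at the gridline y = 0; it crosses the x-axis at the gridline x = 0.
(c) These observations pin down the coefficients.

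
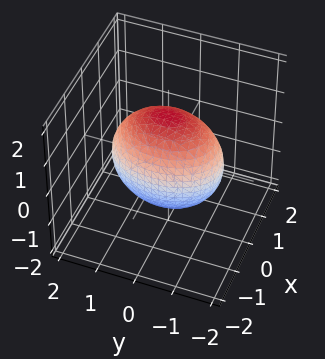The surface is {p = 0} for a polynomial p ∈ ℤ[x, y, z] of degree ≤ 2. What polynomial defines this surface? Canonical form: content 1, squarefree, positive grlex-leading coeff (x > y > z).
2*x^2 + y^2 + z^2 - 2

Degree: bounded and convex; a quadric, so deg p = 2.
Symmetries: the x ↦ −x reflection is a symmetry, so x appears only in even powers; the z ↦ −z reflection is a symmetry, so z appears only in even powers; the y ↦ −y reflection is a symmetry, so y appears only in even powers.
Checking where it meets the axes: among the integer gridlines, it crosses the x-axis at x ∈ {-1, 1}.
The integer polynomial consistent with all of this is the stated p.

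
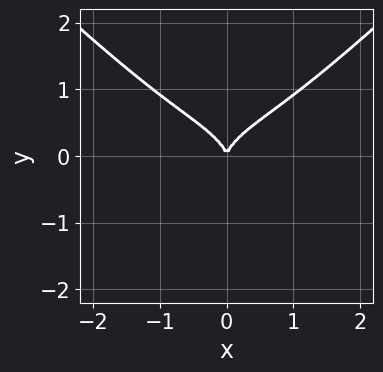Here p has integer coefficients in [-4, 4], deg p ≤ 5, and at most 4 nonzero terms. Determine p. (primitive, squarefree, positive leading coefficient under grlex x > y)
First, the degree is 4 — the shape is more complex than any degree-3 curve.
Next, symmetries: it's symmetric under x → −x, forcing even powers of x.
Then, checking where it meets the axes: one y-axis crossing is at y = 0; it crosses the x-axis at the gridline x = 0.
Finally, putting this together gives p.

2*x^4 - 2*x^2*y^2 - 3*y^3 + 2*x^2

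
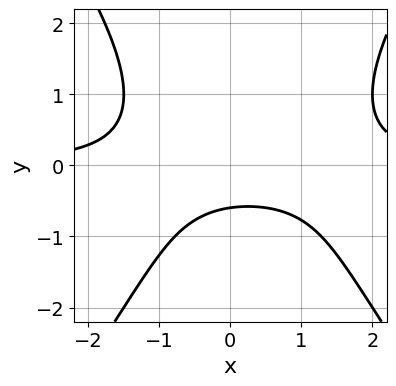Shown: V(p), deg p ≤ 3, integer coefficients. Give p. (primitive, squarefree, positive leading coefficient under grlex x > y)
2*x^2*y - y^3 - x*y - 3*y - 2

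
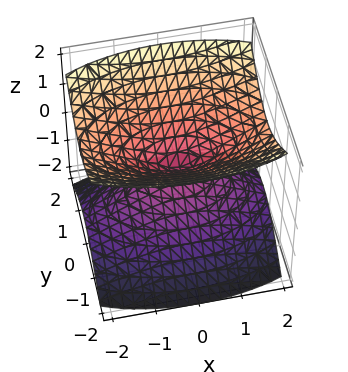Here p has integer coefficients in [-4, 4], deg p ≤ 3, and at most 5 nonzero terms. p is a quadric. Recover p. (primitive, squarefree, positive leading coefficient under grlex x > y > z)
x^2 + 3*y^2 - 3*z^2

1. The picture has 2 separate pieces. They look like related sheets of one shape, so recover p as a whole.
2. The degree is 2 — a double cone through the origin; a quadric.
3. Symmetries: mirror symmetry x ↦ −x ⇒ only even powers of x; mirror symmetry y ↦ −y ⇒ only even powers of y; the z ↦ −z reflection is a symmetry, so z appears only in even powers.
4. From the visible intercepts: it crosses the z-axis at the gridline z = 0; it crosses the y-axis at the gridline y = 0.
5. Solving for integer coefficients yields p as stated.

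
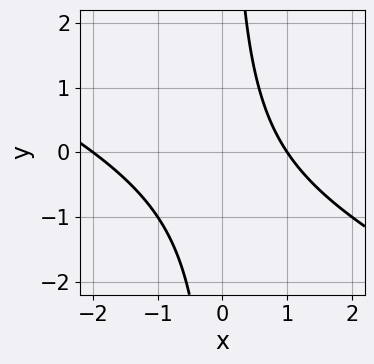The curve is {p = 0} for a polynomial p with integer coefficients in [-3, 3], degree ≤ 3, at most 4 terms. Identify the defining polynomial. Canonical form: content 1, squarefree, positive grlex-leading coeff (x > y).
x^2 + 2*x*y + x - 2

1. deg p = 2.
2. From the axis intercepts and sections: it misses every integer gridline on the y-axis; among the integer gridlines, it crosses the x-axis at x ∈ {-2, 1}.
3. Fitting integer coefficients to these (and the overall shape) gives p.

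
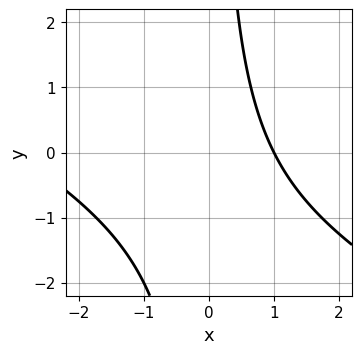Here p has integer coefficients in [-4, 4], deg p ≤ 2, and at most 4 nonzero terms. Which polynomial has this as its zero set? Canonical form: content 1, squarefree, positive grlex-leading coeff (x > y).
Degree: the shape is more complex than any degree-1 curve, so deg p = 2.
Checking where it meets the axes: no y-intercept at any integer in the box; it crosses the x-axis at the gridline x = 1.
Fitting integer coefficients to these (and the overall shape) gives p.

x^2 + 2*x*y + 2*x - 3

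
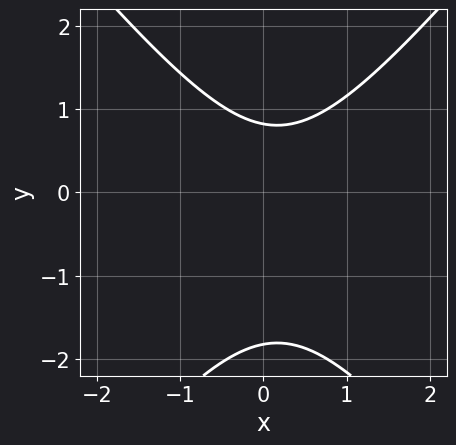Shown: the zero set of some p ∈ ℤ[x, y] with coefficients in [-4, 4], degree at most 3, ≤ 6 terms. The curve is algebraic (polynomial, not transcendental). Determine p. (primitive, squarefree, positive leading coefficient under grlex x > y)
First, deg p = 2. A generic line meets the curve in up to 2 points.
Next, observable constraints: no x-intercept at any integer in the box.
Finally, assembling these constraints gives the stated polynomial.

3*x^2 - 2*y^2 - x - 2*y + 3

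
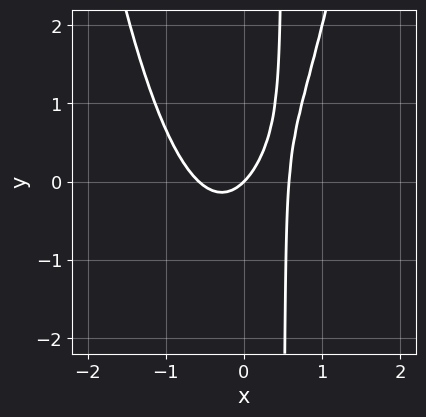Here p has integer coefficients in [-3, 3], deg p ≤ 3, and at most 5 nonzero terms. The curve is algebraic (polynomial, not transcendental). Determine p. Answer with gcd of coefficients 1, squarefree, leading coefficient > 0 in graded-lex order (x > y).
3*x^3 - 2*x*y - x + y

First, the degree is 3 — the shape is more complex than any degree-2 curve.
Next, from the visible intercepts: one x-axis crossing is at x = 0; it meets the y-axis at y = 0 (among the integer gridlines).
Finally, matching integer coefficients to the picture gives p.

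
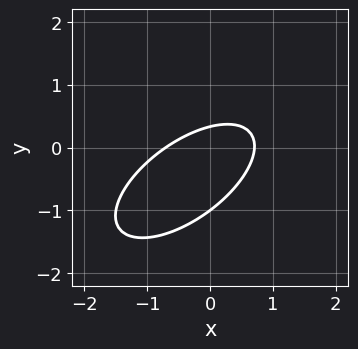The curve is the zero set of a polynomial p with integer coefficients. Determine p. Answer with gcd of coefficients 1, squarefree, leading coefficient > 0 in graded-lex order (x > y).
First, degree: the shape is more complex than any degree-1 curve, so deg p = 2.
Next, against the integer gridlines: it meets the y-axis at y = -1 (among the integer gridlines).
Finally, putting this together gives p.

2*x^2 - 3*x*y + 3*y^2 + 2*y - 1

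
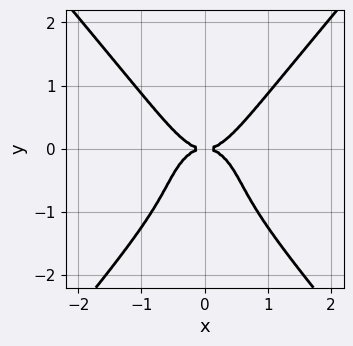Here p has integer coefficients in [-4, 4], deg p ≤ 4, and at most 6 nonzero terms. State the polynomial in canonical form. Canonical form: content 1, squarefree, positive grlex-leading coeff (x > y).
2*x^4 - y^4 - y^3 - y^2

First, the degree is 4 — the shape is more complex than any degree-3 curve.
Then, symmetries: it's symmetric under x → −x, forcing even powers of x.
Next, reading off the gridlines: it crosses the y-axis at the gridline y = 0; it meets the x-axis at x = 0 (among the integer gridlines).
Finally, these observations pin down the coefficients.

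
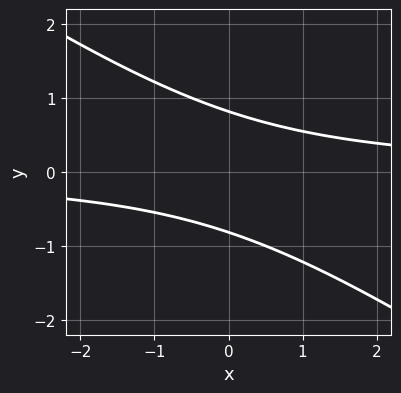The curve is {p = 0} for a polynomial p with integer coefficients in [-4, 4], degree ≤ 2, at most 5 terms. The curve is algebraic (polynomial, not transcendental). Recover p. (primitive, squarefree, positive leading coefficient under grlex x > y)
(a) The degree is 2 — a generic line meets the curve in up to 2 points.
(b) Against the integer gridlines: no x-intercept at any integer in the box.
(c) Together with the visible shape, these determine p as stated.

2*x*y + 3*y^2 - 2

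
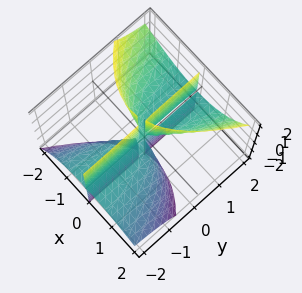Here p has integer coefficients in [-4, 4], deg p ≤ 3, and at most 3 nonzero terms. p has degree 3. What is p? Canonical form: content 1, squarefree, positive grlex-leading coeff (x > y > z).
2*x^3 + x^2*z - 3*x*y*z

There are 2 components. They look like related sheets of one shape, so recover p as a whole.
Degree: the shape is more complex than any degree-2 surface, so deg p = 3.
Reading off the gridlines: one x-axis crossing is at x = 0; every point of the y-axis in the box is on the surface; every point of the z-axis in the box is on the surface.
Matching integer coefficients to the picture gives p.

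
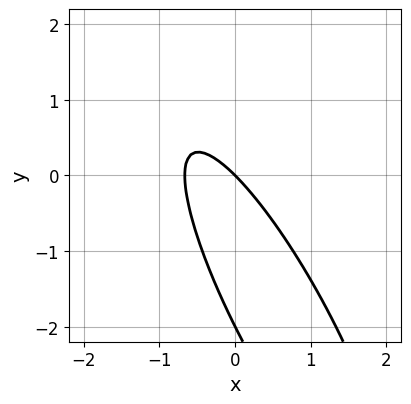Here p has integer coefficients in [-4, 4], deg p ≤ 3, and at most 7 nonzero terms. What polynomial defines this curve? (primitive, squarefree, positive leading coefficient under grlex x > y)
3*x^2 + 3*x*y + y^2 + 2*x + 2*y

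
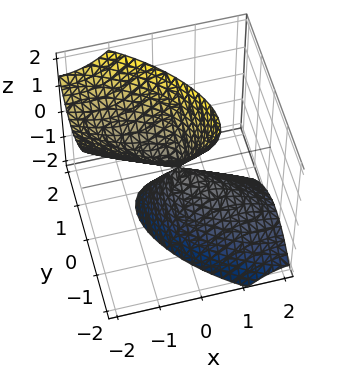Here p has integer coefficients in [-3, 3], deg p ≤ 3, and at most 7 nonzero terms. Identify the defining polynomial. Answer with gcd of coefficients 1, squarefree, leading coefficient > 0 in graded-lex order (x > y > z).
(a) I count 2 distinct pieces. Treating them together as one polynomial.
(b) Degree: no degree-1 surface has this shape, so deg p = 2.
(c) Reading off the gridlines: it crosses the y-axis at the gridline y = 0; it meets the z-axis at z = 0 (among the integer gridlines); it crosses the x-axis at the gridline x = 0.
(d) Fitting integer coefficients to these (and the overall shape) gives p.

2*x^2 + 3*x*y + 2*x*z + 3*y^2 - z^2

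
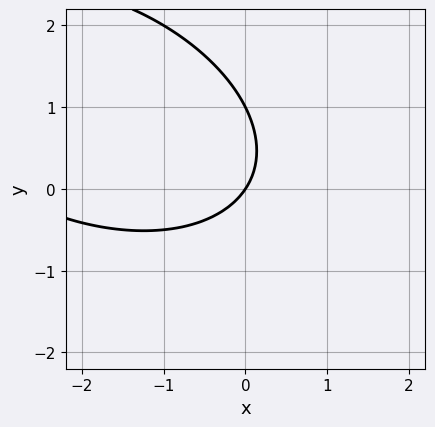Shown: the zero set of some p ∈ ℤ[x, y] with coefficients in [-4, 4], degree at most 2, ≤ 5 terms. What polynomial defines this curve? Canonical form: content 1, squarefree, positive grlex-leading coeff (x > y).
x^2 + x*y + 2*y^2 + 3*x - 2*y

First, the degree is 2 — no degree-1 curve has this shape.
Then, reading off the gridlines: among the integer gridlines, it crosses the y-axis at y ∈ {0, 1}; it meets the x-axis at x = 0 (among the integer gridlines).
Finally, assembling these constraints gives the stated polynomial.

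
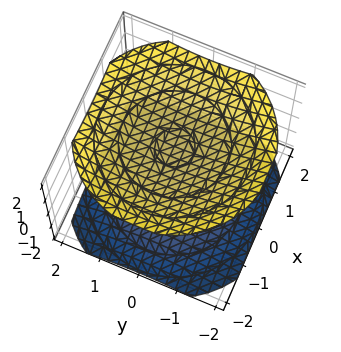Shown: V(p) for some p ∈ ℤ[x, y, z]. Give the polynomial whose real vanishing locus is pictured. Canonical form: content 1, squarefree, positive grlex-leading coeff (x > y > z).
x^2 + y^2 - 2*z^2 + 3

1. I count 2 distinct pieces.
2. Degree: two separate bowl-shaped sheets opening away from each other; a quadric, so deg p = 2.
3. Symmetries: rotational symmetry about the z-axis ⇒ p depends on x, y only through x² + y²; mirror symmetry z ↦ −z ⇒ only even powers of z.
4. From the visible intercepts: it misses every integer gridline on the x-axis; it misses every integer gridline on the y-axis.
5. Fitting integer coefficients to these (and the overall shape) gives p.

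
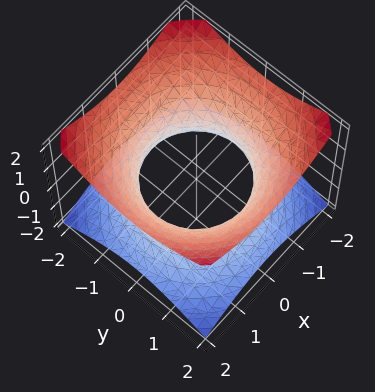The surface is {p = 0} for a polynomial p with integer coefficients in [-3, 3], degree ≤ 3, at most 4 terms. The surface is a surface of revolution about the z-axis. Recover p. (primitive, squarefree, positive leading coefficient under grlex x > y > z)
2*x^2 + 2*y^2 - 3*z^2 - 3

The degree is 2 — the shape is more complex than any degree-1 surface.
By symmetry, every cross-section ⟂ z is a circle, so x, y appear only via x² + y².
From the axis intercepts and sections: a circular section at z = -1 has radius between 1 and 2; the surface avoids every integer z-axis point in the box.
Fitting integer coefficients to these (and the overall shape) gives p.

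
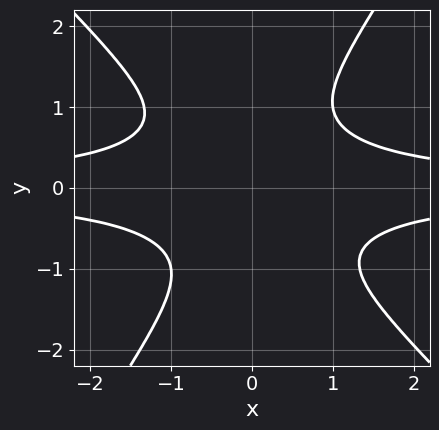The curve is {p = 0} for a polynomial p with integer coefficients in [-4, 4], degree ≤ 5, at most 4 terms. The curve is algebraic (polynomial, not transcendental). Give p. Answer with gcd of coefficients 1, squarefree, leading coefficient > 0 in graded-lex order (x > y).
3*x^2*y^2 + x*y^3 - 2*y^4 - 2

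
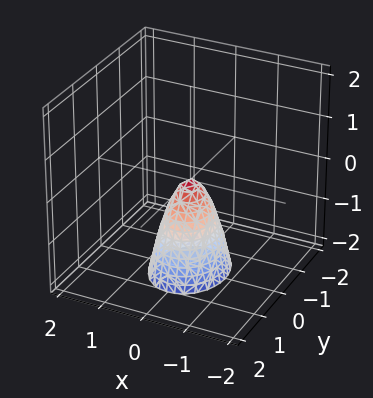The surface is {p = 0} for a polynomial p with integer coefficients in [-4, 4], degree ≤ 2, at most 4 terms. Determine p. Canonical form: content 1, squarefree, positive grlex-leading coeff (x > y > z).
First, deg p = 2. A single bowl opening along one axis; a quadric.
Then, symmetries: the x ↦ −x reflection is a symmetry, so x appears only in even powers; mirror symmetry y ↦ −y ⇒ only even powers of y.
Then, reading off the gridlines: one z-axis crossing is at z = 0; one y-axis crossing is at y = 0; it crosses the x-axis at the gridline x = 0.
Finally, solving for integer coefficients yields p as stated.

3*x^2 + 2*y^2 + z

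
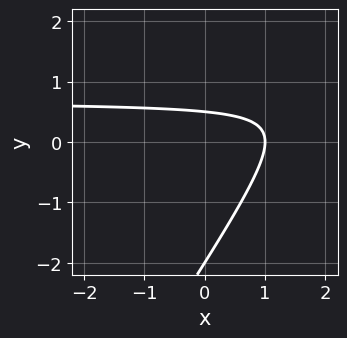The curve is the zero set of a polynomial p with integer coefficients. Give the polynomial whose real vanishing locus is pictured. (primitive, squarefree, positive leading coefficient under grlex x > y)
3*x*y - 2*y^2 - 2*x - 3*y + 2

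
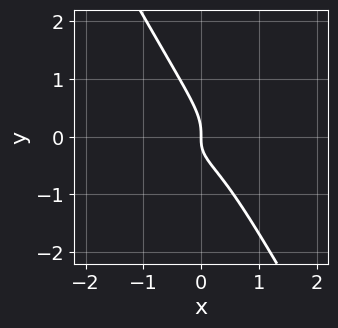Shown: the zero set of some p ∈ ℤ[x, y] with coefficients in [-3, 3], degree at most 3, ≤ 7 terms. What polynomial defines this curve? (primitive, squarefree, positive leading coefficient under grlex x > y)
1. The degree is 3 — no degree-2 curve has this shape.
2. From the axis intercepts and sections: one x-axis crossing is at x = 0; it crosses the y-axis at the gridline y = 0.
3. The integer polynomial consistent with all of this is the stated p.

x^2*y - 3*x*y^2 - 2*y^3 - x*y - x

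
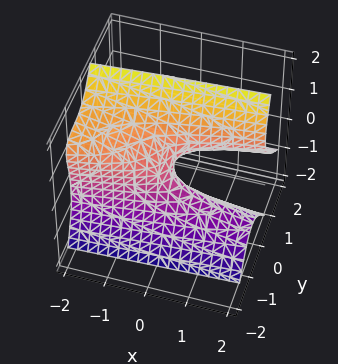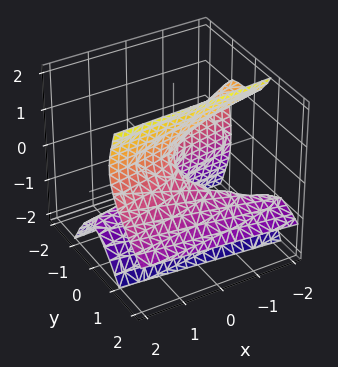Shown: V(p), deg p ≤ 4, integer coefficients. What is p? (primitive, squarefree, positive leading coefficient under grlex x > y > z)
(a) Degree: the shape is more complex than any degree-2 surface, so deg p = 3.
(b) Observable constraints: it meets the y-axis at y = 0 (among the integer gridlines); one z-axis crossing is at z = 0; it crosses the x-axis at the gridline x = 0.
(c) Together with the visible shape, these determine p as stated.

2*y^3 + 3*y^2*z - z^3 + 2*y*z - x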